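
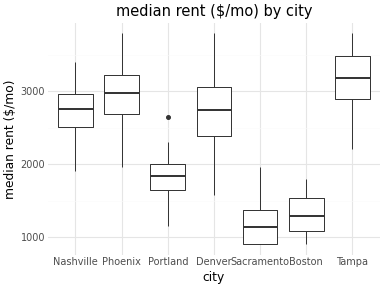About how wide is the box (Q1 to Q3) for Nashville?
≈ 400

Q3 ≈ 3000, Q1 ≈ 2600; IQR ≈ 400.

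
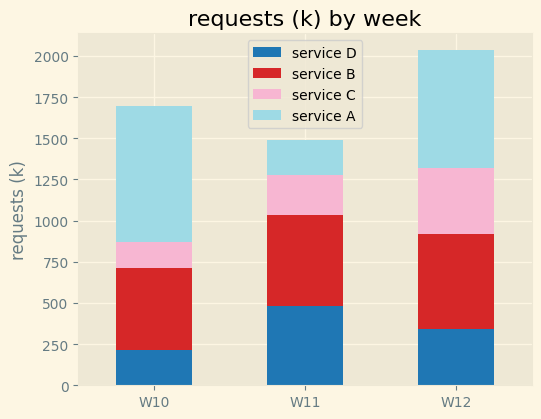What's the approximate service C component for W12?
≈ 400

service C top ≈ 1400, bottom ≈ 1000; segment ≈ 400.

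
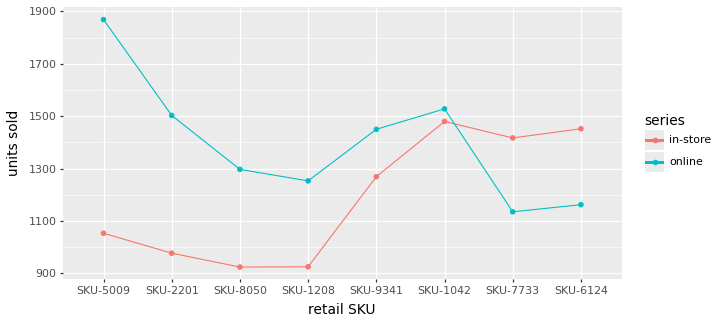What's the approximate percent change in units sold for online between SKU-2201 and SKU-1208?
≈ -13.3%

SKU-2201 ≈ 1500, SKU-1208 ≈ 1300; (1300 − 1500) / 1500 ≈ -13.3%.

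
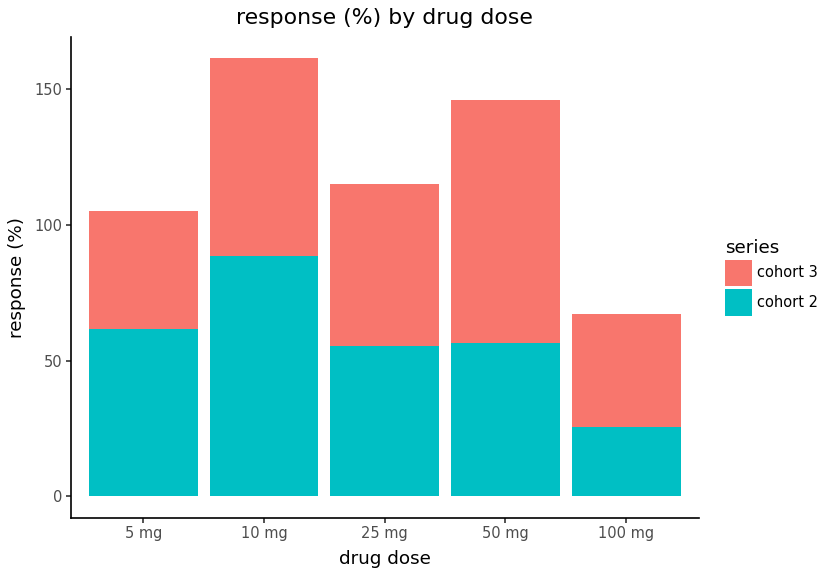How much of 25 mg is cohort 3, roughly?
cohort 3 top ≈ 120, bottom ≈ 60; segment ≈ 60.

≈ 60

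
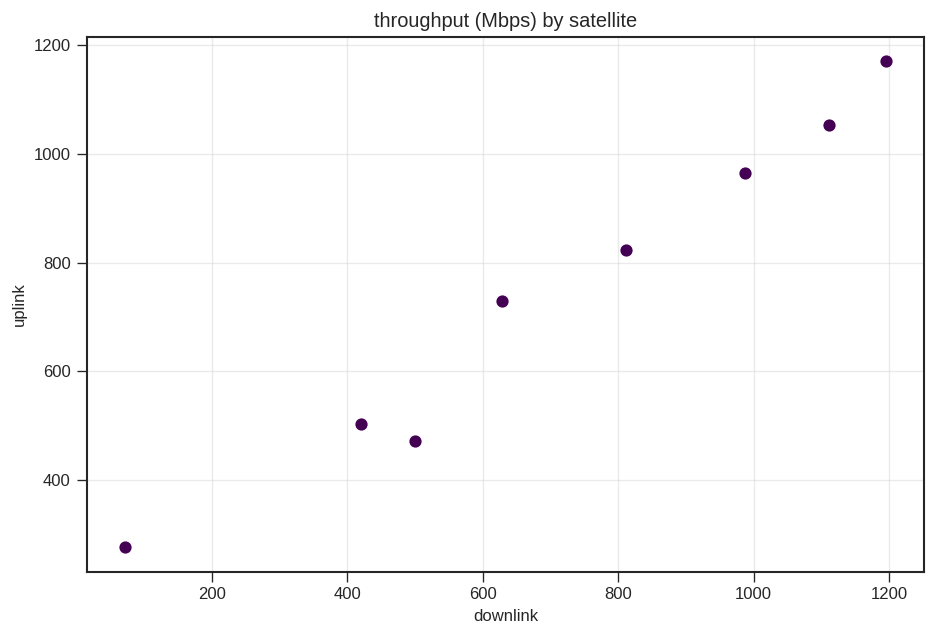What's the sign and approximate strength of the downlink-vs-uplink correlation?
Points are positively correlated; strong (|r| ≈ 1.0).

positive, strong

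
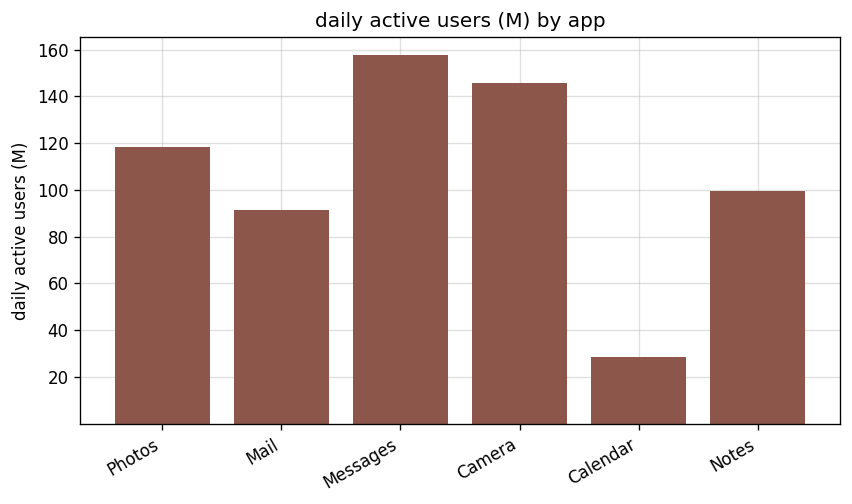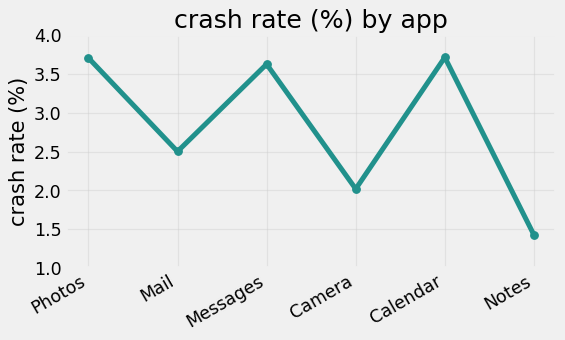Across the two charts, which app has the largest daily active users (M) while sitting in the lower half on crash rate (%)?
Chart 2 median crash rate (%) ≈ 3; below-median apps: Mail, Camera, Notes. Among those, Camera has the highest daily active users (M) (≈ 140).

Camera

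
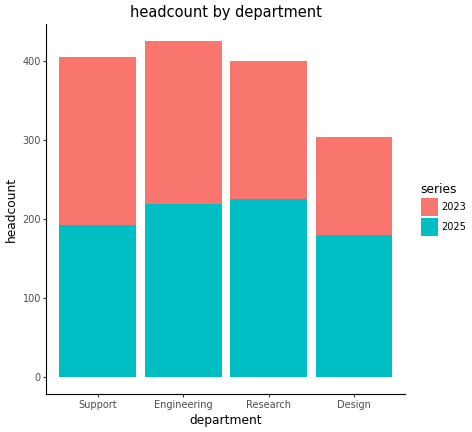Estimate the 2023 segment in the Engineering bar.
2023 top ≈ 400, bottom ≈ 200; segment ≈ 200.

≈ 200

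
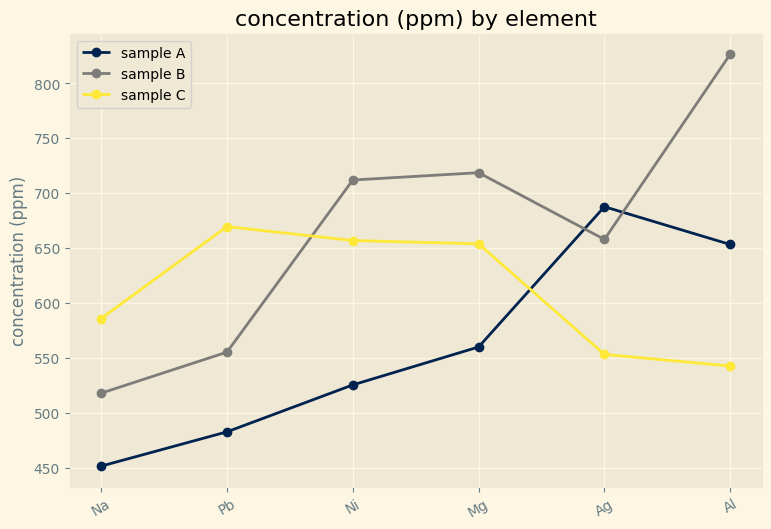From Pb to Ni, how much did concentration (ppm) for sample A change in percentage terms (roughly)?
≈ +10%

Pb ≈ 500, Ni ≈ 550; (550 − 500) / 500 ≈ +10%.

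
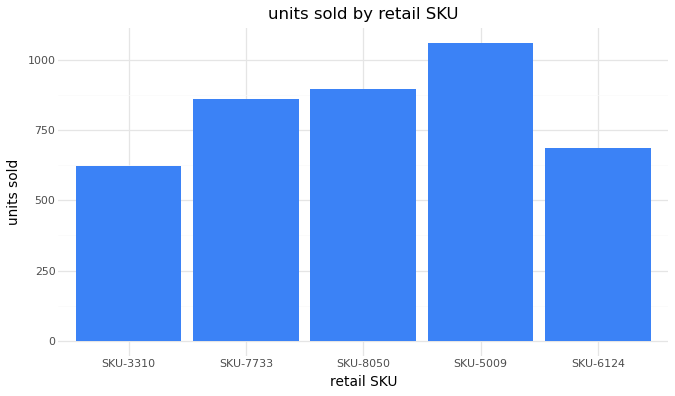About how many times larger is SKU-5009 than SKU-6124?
≈ 1.57×

SKU-5009 ≈ 1100, SKU-6124 ≈ 700; 1100/700 ≈ 1.57.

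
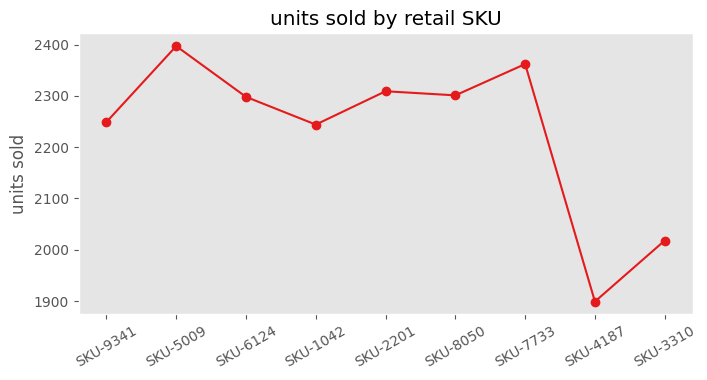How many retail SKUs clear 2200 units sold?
7

Above 2200: SKU-9341, SKU-5009, SKU-6124, SKU-1042, SKU-2201, SKU-8050, SKU-7733.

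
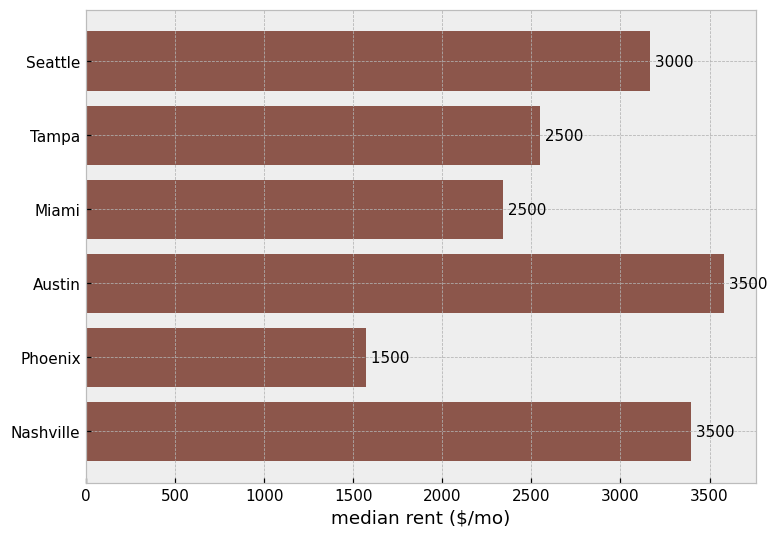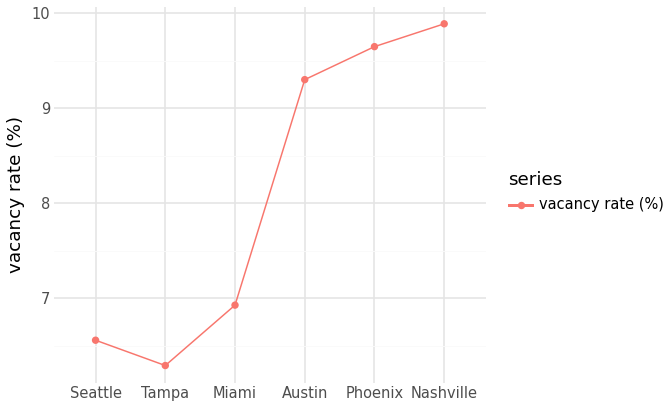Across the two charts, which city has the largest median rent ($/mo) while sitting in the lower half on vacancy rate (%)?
Chart 2 median vacancy rate (%) ≈ 8; below-median cities: Seattle, Tampa, Miami. Among those, Seattle has the highest median rent ($/mo) (≈ 3000).

Seattle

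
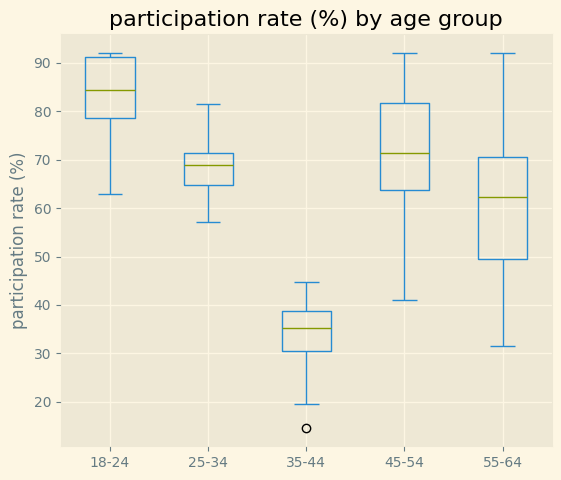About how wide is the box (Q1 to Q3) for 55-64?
≈ 20

Q3 ≈ 70, Q1 ≈ 50; IQR ≈ 20.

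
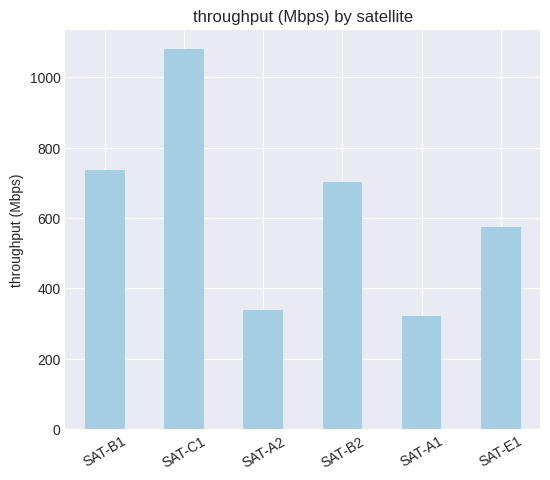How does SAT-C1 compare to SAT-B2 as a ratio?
≈ 1.57×

SAT-C1 ≈ 1100, SAT-B2 ≈ 700; 1100/700 ≈ 1.57.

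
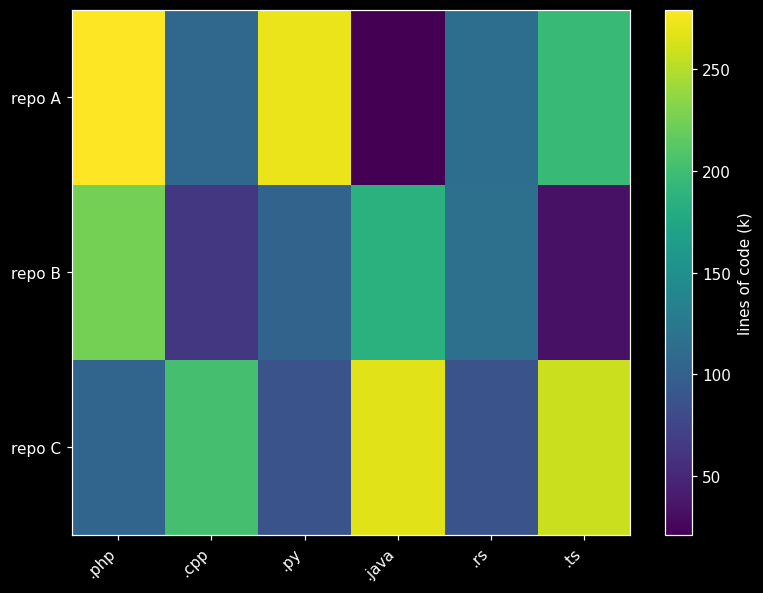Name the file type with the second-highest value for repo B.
.java

Top 3 for repo B: .php ≈ 225, .java ≈ 175, .rs ≈ 125.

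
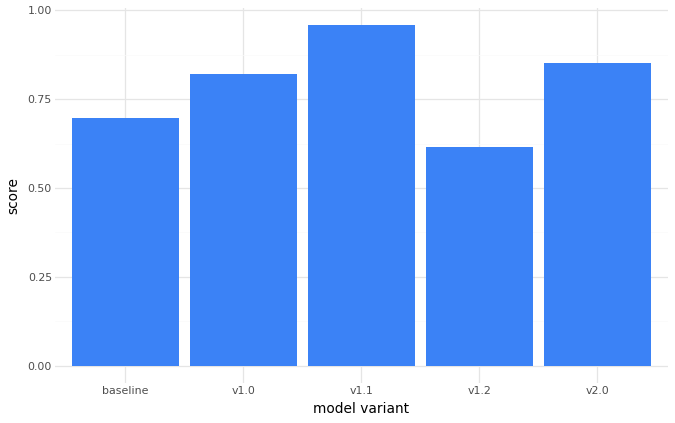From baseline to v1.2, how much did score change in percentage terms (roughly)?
baseline ≈ 0.7, v1.2 ≈ 0.6; (0.6 − 0.7) / 0.7 ≈ -14.3%.

≈ -14.3%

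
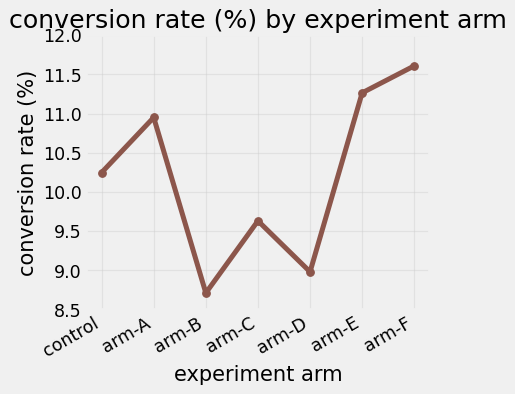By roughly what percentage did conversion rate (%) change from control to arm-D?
≈ -10%

control ≈ 10.0, arm-D ≈ 9.0; (9.0 − 10.0) / 10.0 ≈ -10%.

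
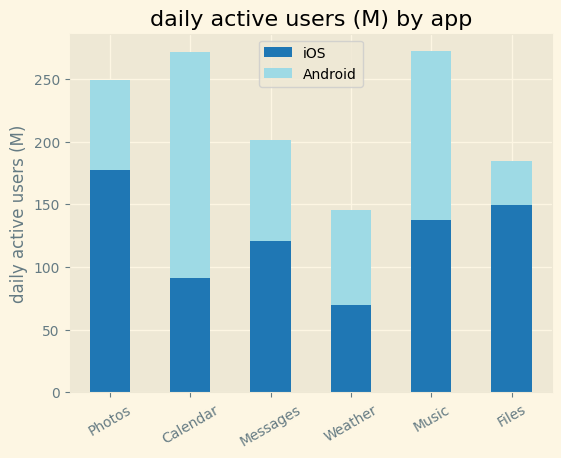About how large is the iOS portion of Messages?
iOS top ≈ 125, bottom ≈ 0; segment ≈ 125.

≈ 125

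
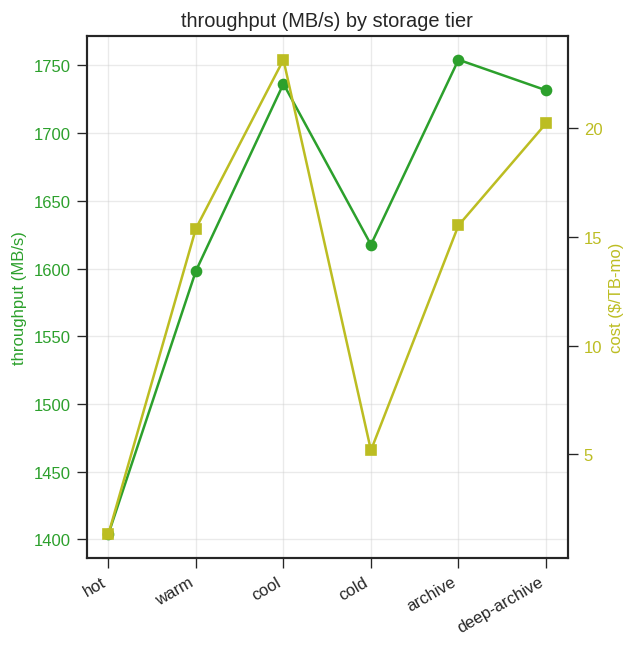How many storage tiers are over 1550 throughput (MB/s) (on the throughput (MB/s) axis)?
Above 1550: warm, cool, cold, archive, deep-archive.

5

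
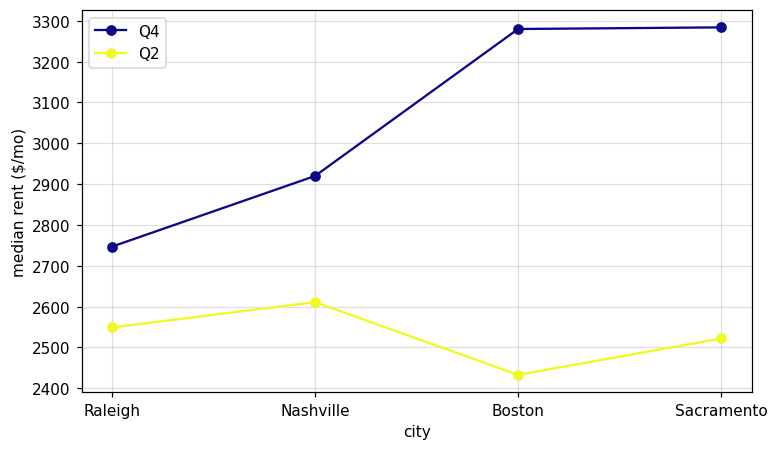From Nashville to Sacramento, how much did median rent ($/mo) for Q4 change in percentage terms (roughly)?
≈ +13.8%

Nashville ≈ 2900, Sacramento ≈ 3300; (3300 − 2900) / 2900 ≈ +13.8%.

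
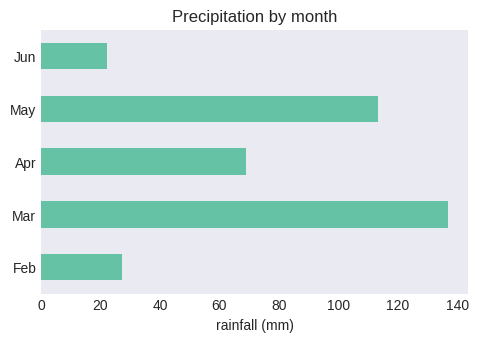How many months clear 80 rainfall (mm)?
2

Above 80: Mar, May.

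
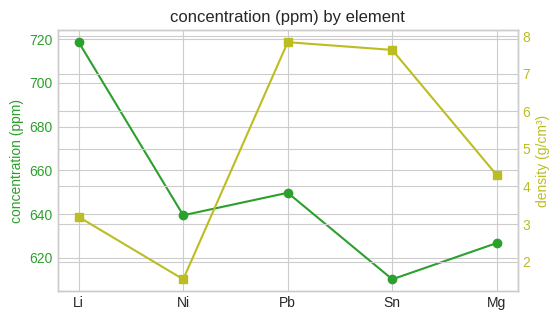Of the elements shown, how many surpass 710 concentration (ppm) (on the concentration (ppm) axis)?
1

Above 710: Li.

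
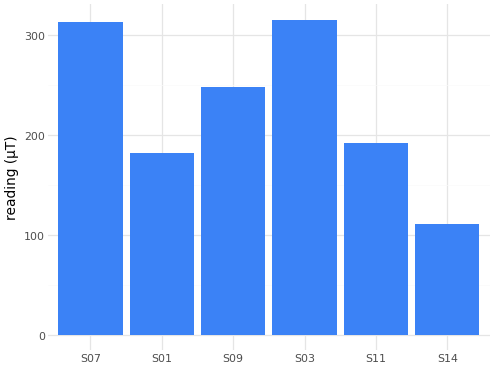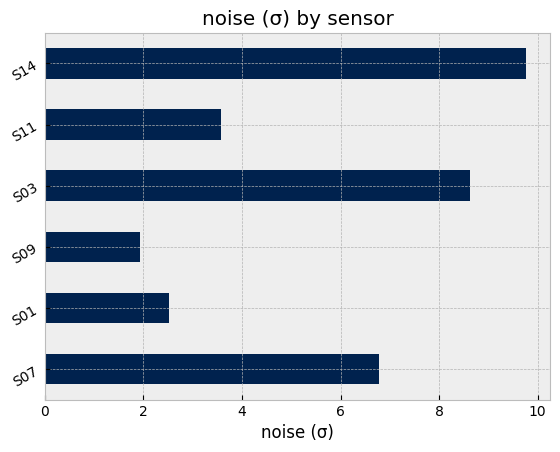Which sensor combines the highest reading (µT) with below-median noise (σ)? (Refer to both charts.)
S09

Chart 2 median noise (σ) ≈ 5; below-median sensors: S01, S09, S11. Among those, S09 has the highest reading (µT) (≈ 250).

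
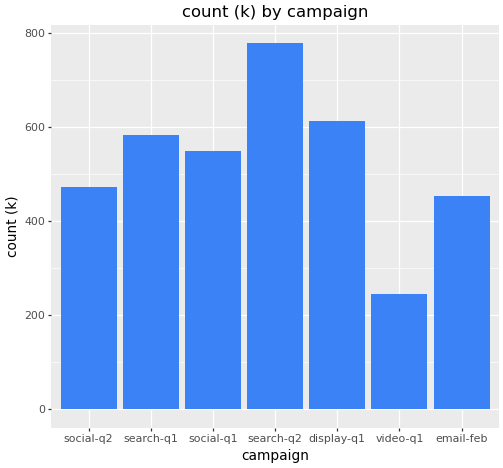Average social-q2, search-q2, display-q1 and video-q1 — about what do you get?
≈ 525

(500 + 800 + 600 + 200) / 4 ≈ 525.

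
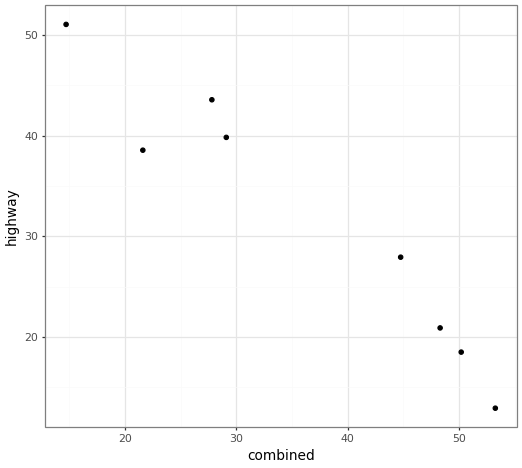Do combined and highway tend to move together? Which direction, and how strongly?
Points are negatively correlated; strong (|r| ≈ 1.0).

negative, strong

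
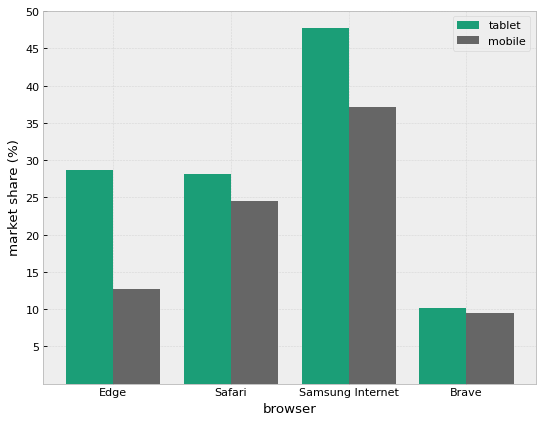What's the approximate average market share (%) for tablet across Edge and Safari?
≈ 30

(30 + 30) / 2 ≈ 30.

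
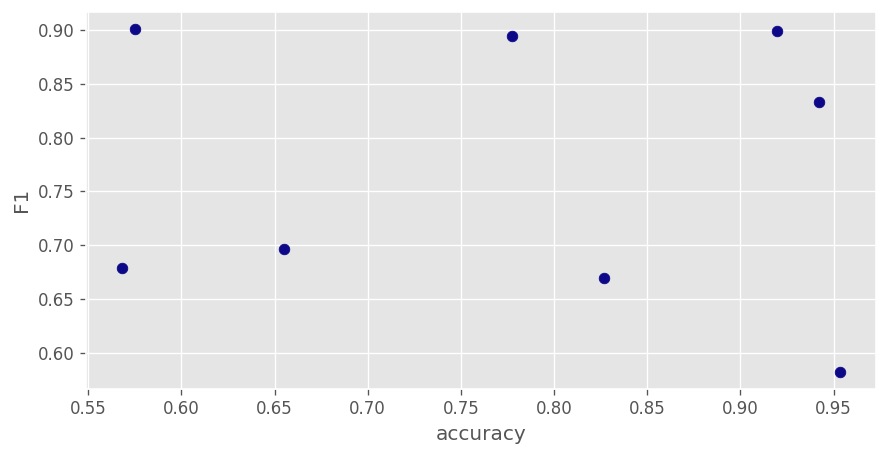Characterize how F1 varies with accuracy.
Points are roughly uncorrelated; weak (|r| ≈ 0.1).

no clear correlation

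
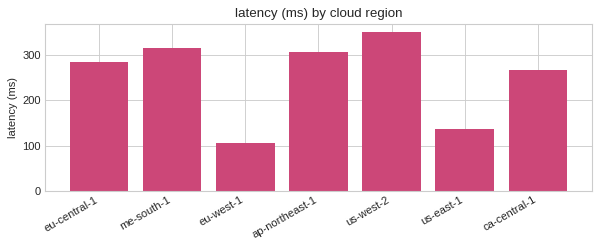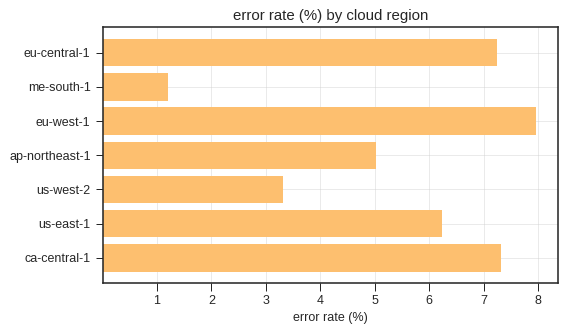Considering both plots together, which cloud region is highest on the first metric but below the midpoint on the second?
Chart 2 median error rate (%) ≈ 6; below-median cloud regions: me-south-1, ap-northeast-1, us-west-2. Among those, us-west-2 has the highest latency (ms) (≈ 350).

us-west-2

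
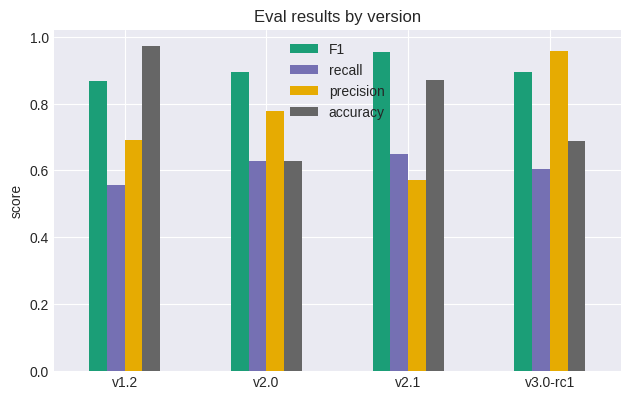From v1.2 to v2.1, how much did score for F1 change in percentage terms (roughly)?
≈ +11.1%

v1.2 ≈ 0.9, v2.1 ≈ 1.0; (1.0 − 0.9) / 0.9 ≈ +11.1%.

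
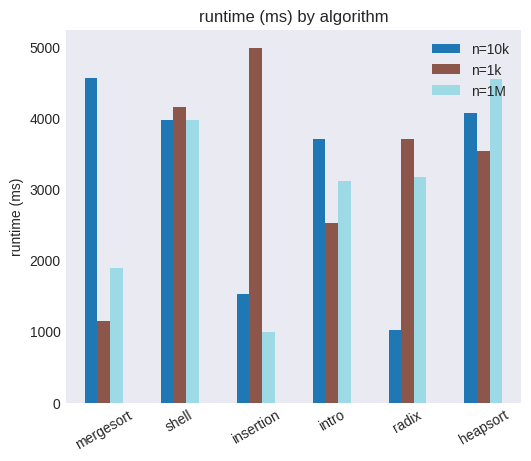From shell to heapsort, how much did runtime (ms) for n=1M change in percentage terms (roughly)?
shell ≈ 4000, heapsort ≈ 4500; (4500 − 4000) / 4000 ≈ +12.5%.

≈ +12.5%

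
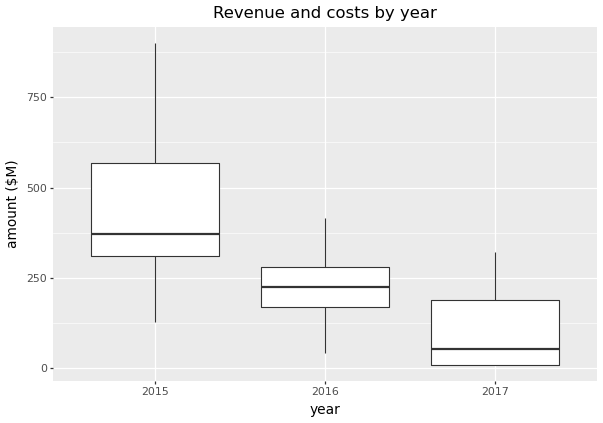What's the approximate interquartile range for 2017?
≈ 200

Q3 ≈ 200, Q1 ≈ 0; IQR ≈ 200.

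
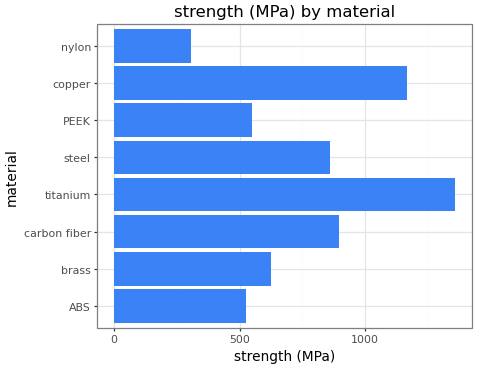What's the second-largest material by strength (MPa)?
Top 3: titanium ≈ 1400, copper ≈ 1200, carbon fiber ≈ 800.

copper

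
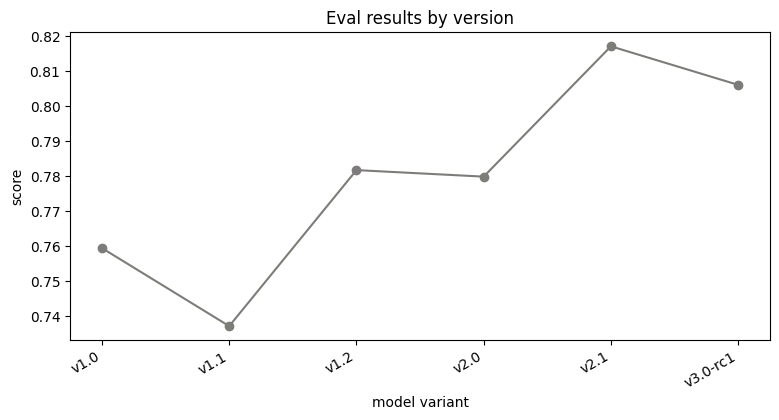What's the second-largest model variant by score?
v3.0-rc1

Top 3: v2.1 ≈ 0.82, v3.0-rc1 ≈ 0.81, v1.2 ≈ 0.78.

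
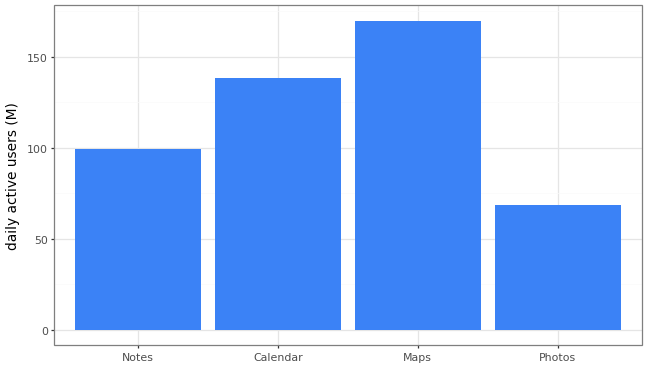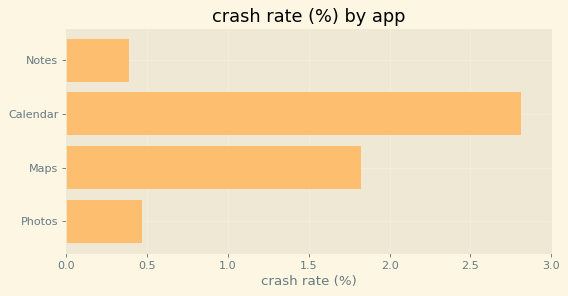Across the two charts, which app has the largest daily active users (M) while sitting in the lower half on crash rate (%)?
Chart 2 median crash rate (%) ≈ 1; below-median apps: Notes, Photos. Among those, Notes has the highest daily active users (M) (≈ 100).

Notes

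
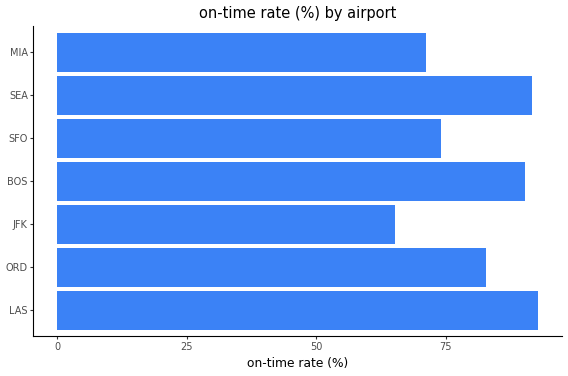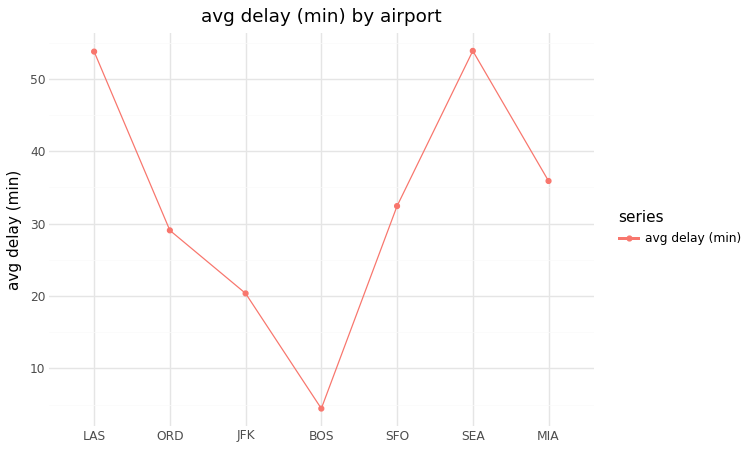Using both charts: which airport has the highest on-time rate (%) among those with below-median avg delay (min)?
Chart 2 median avg delay (min) ≈ 30; below-median airports: ORD, JFK, BOS. Among those, BOS has the highest on-time rate (%) (≈ 90).

BOS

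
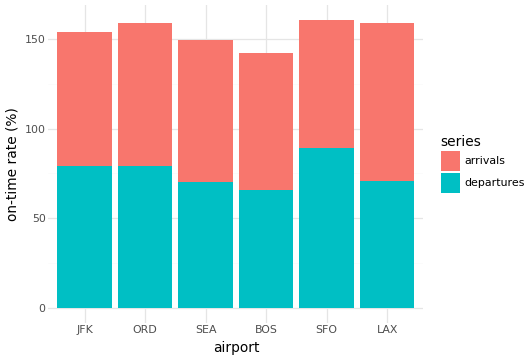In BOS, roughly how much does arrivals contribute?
arrivals top ≈ 140, bottom ≈ 60; segment ≈ 80.

≈ 80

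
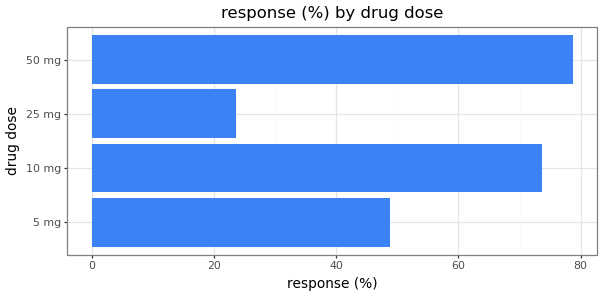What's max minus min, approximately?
≈ 60

Max 50 mg ≈ 80, min 25 mg ≈ 20; range ≈ 60.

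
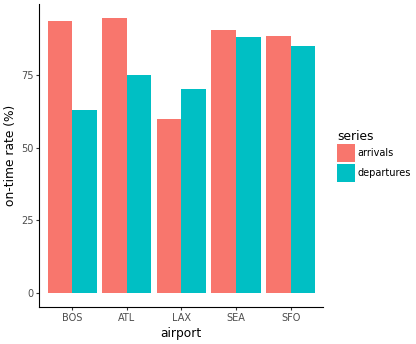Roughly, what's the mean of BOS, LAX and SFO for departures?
(60 + 70 + 80) / 3 ≈ 70.

≈ 70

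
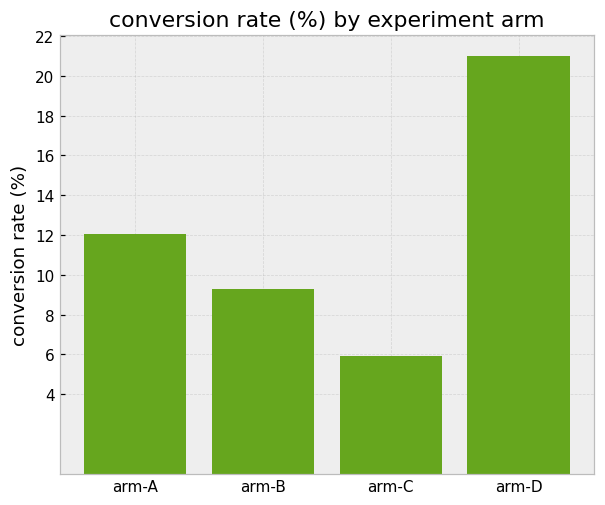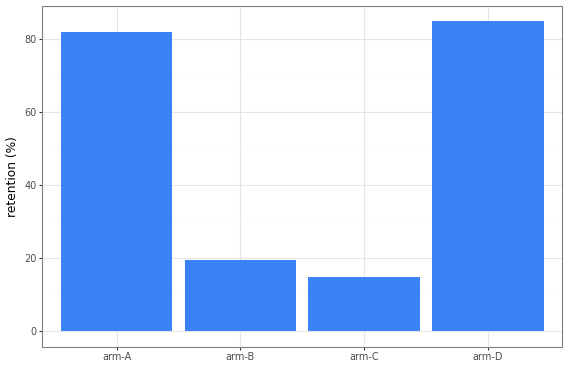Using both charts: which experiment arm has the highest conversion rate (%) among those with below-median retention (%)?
Chart 2 median retention (%) ≈ 50; below-median experiment arms: arm-B, arm-C. Among those, arm-B has the highest conversion rate (%) (≈ 10).

arm-B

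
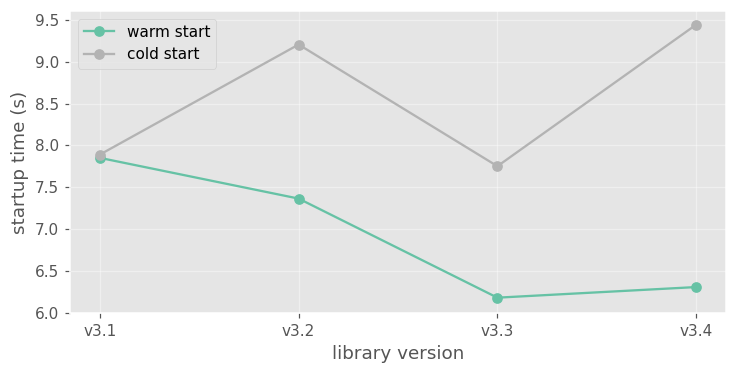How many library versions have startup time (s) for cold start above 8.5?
2

Above 8.5: v3.2, v3.4.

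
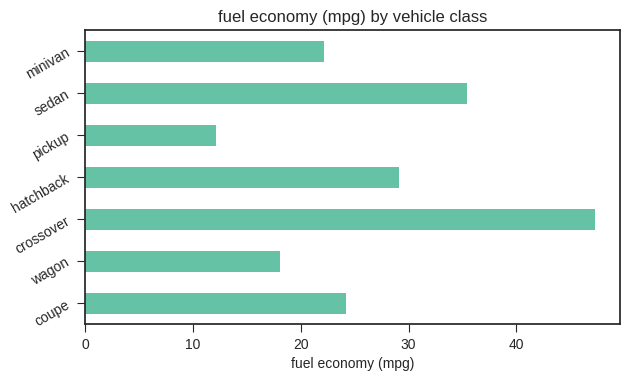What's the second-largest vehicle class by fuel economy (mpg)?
Top 3: crossover ≈ 45, sedan ≈ 35, hatchback ≈ 30.

sedan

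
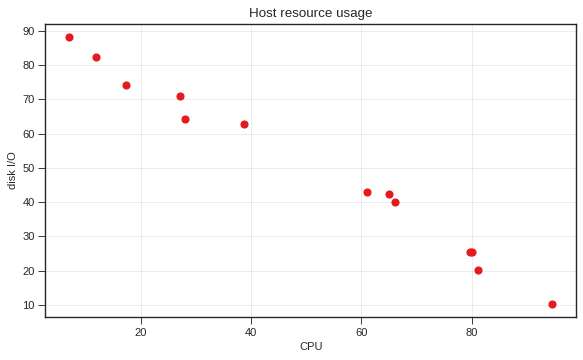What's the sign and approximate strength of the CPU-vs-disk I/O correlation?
negative, strong

Points are negatively correlated; strong (|r| ≈ 1.0).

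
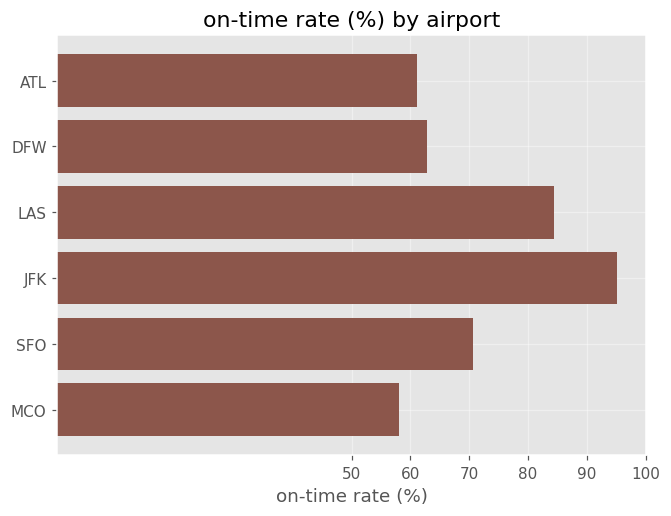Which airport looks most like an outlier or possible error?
JFK ≈ 100; the rest sit between ≈ 60 and ≈ 80.

JFK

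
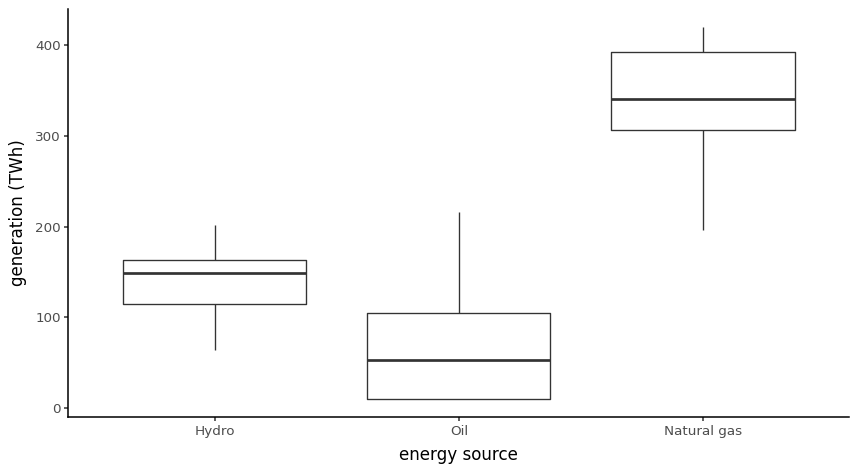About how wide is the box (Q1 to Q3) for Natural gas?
Q3 ≈ 400, Q1 ≈ 300; IQR ≈ 100.

≈ 100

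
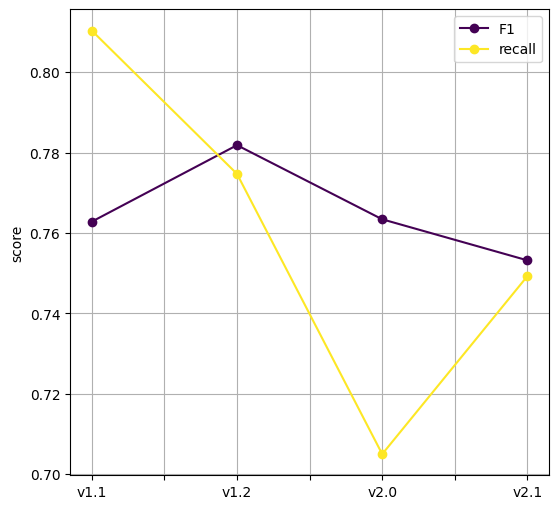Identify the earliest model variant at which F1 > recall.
v1.2

v1.1: F1 ≈ 0.76 vs recall ≈ 0.81 (not yet); v1.2: F1 ≈ 0.78 vs recall ≈ 0.77 (first crossover).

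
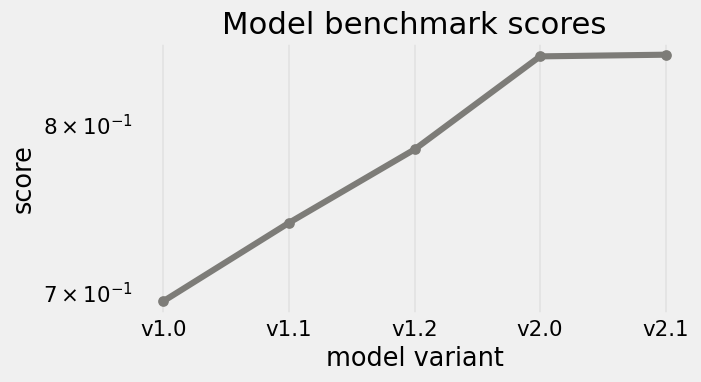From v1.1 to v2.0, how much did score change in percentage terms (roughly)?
v1.1 ≈ 0.74, v2.0 ≈ 0.84; (0.84 − 0.74) / 0.74 ≈ +13.5%.

≈ +13.5%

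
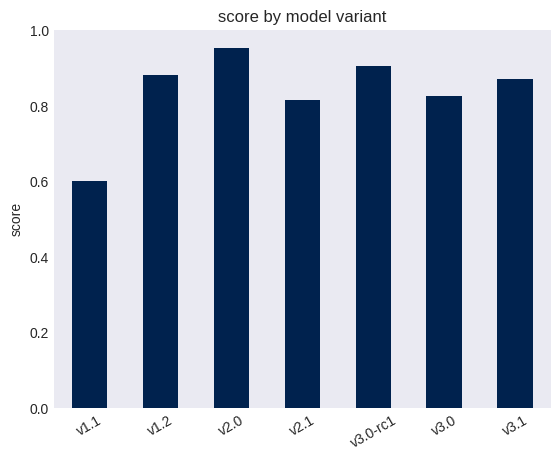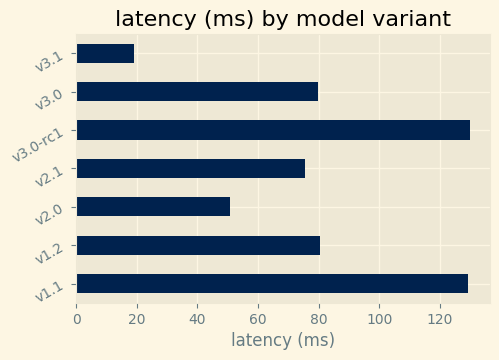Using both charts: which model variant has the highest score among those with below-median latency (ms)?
Chart 2 median latency (ms) ≈ 80; below-median model variants: v2.0, v2.1, v3.1. Among those, v2.0 has the highest score (≈ 1).

v2.0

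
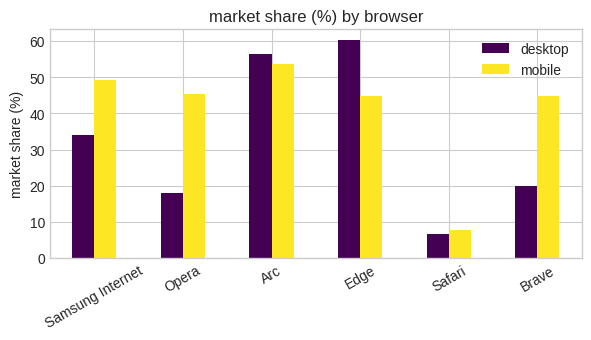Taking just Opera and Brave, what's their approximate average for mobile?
(50 + 40) / 2 ≈ 45.

≈ 45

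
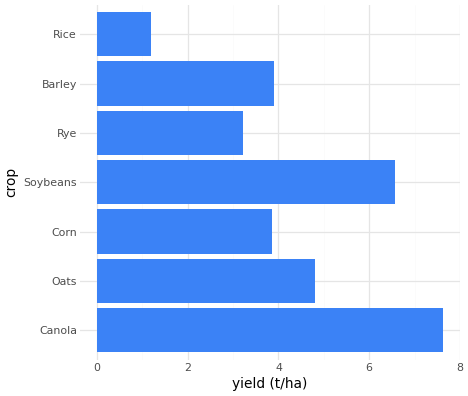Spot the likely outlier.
Canola

Canola ≈ 8; the rest sit between ≈ 1 and ≈ 7.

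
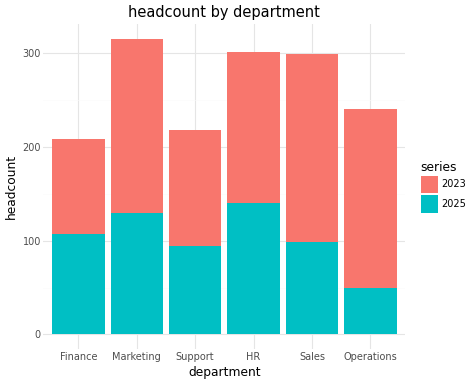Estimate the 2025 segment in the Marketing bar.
≈ 150

2025 top ≈ 150, bottom ≈ 0; segment ≈ 150.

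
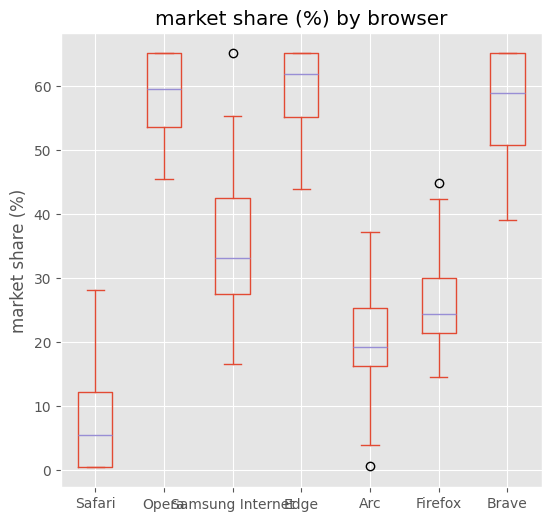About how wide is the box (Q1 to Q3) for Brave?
Q3 ≈ 65, Q1 ≈ 50; IQR ≈ 15.

≈ 15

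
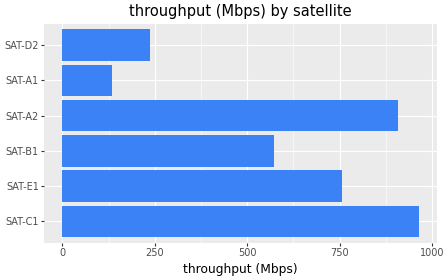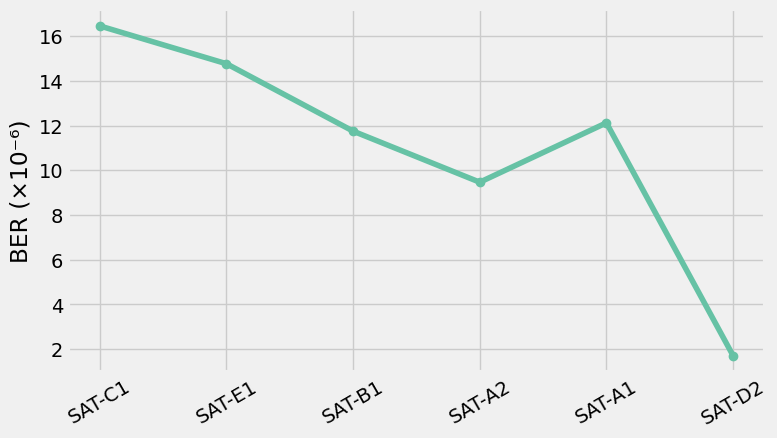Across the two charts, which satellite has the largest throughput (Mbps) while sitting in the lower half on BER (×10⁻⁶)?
Chart 2 median BER (×10⁻⁶) ≈ 12; below-median satellites: SAT-B1, SAT-A2, SAT-D2. Among those, SAT-A2 has the highest throughput (Mbps) (≈ 900).

SAT-A2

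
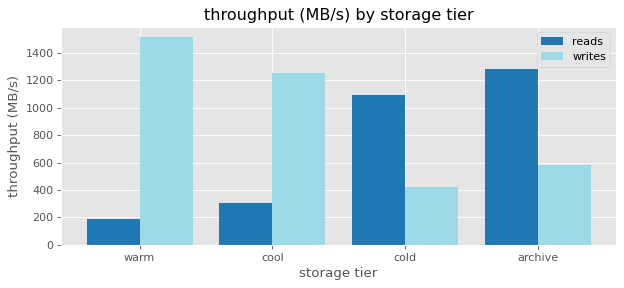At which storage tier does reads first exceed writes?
cold

cool: reads ≈ 400 vs writes ≈ 1200 (not yet); cold: reads ≈ 1000 vs writes ≈ 400 (first crossover).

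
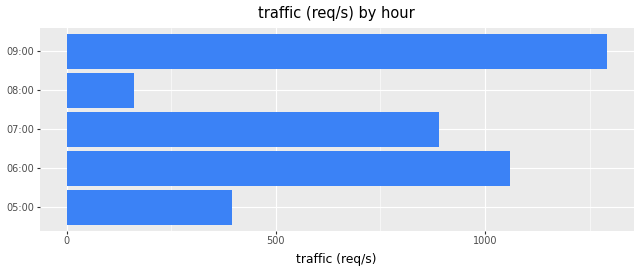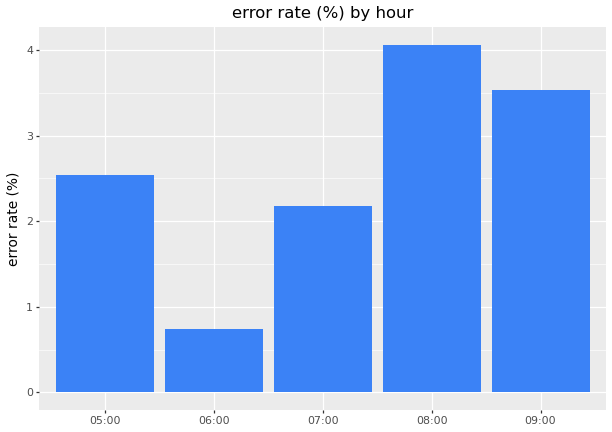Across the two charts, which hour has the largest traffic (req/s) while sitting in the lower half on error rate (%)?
Chart 2 median error rate (%) ≈ 2.5; below-median hours: 06:00, 07:00. Among those, 06:00 has the highest traffic (req/s) (≈ 1000).

06:00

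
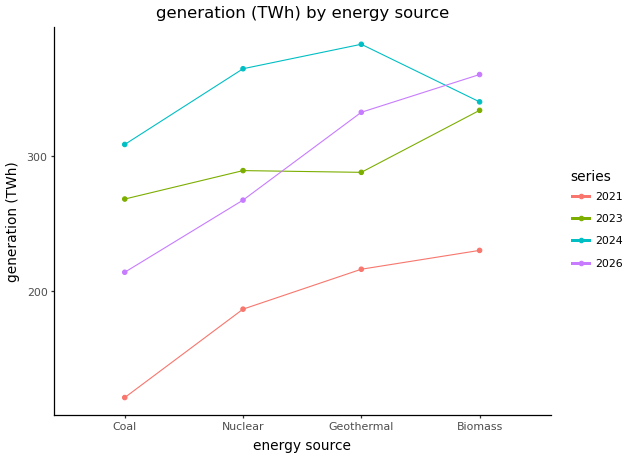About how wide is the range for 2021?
≈ 100

Max Biomass ≈ 225, min Coal ≈ 125; range ≈ 100.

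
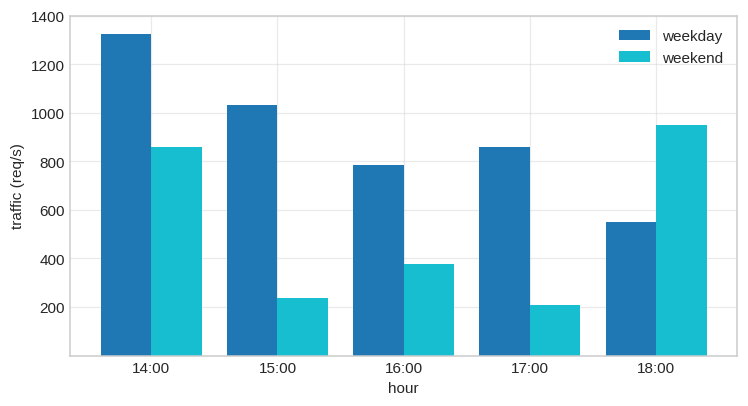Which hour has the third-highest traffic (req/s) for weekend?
16:00

Top 4 for weekend: 18:00 ≈ 1000, 14:00 ≈ 800, 16:00 ≈ 400, 15:00 ≈ 200.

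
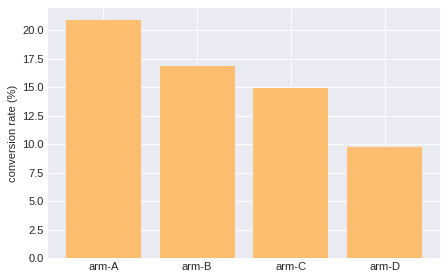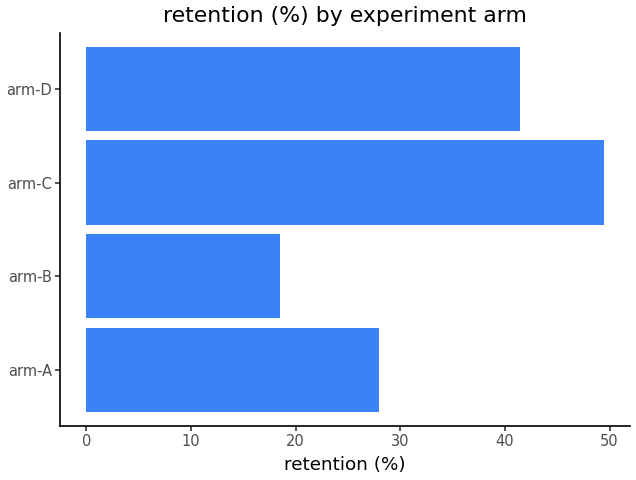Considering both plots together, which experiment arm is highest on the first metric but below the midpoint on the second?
Chart 2 median retention (%) ≈ 35; below-median experiment arms: arm-A, arm-B. Among those, arm-A has the highest conversion rate (%) (≈ 20).

arm-A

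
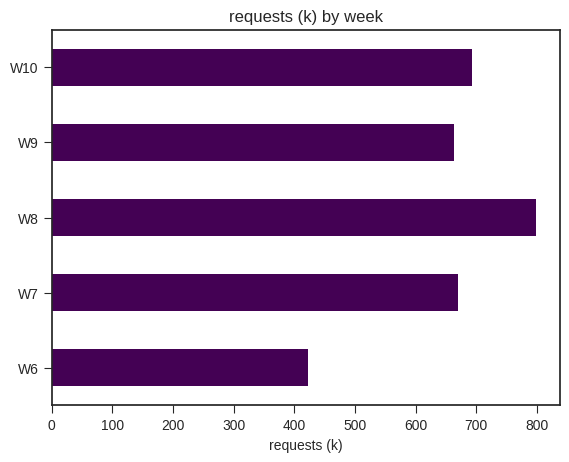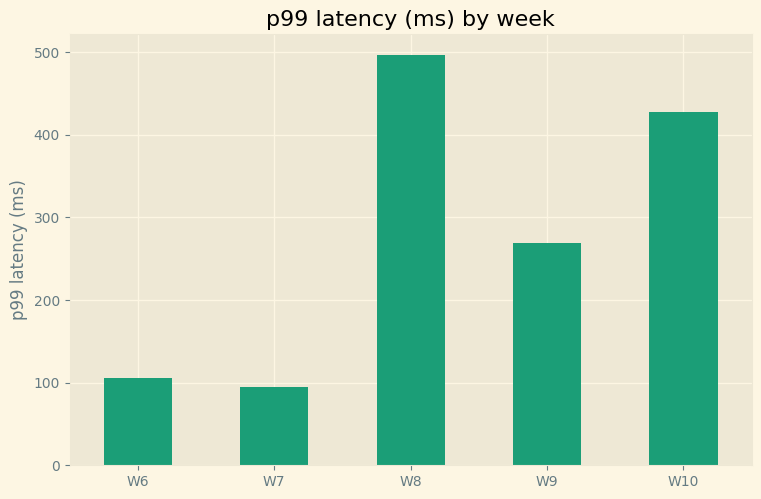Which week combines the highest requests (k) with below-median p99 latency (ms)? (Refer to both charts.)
W7

Chart 2 median p99 latency (ms) ≈ 250; below-median weeks: W6, W7. Among those, W7 has the highest requests (k) (≈ 700).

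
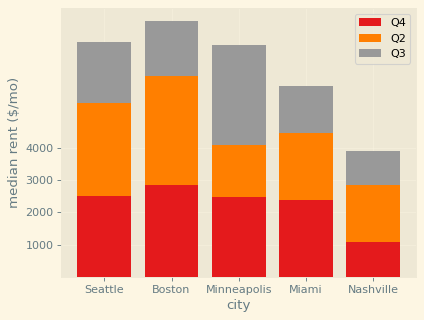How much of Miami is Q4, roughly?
Q4 top ≈ 2000, bottom ≈ 0; segment ≈ 2000.

≈ 2000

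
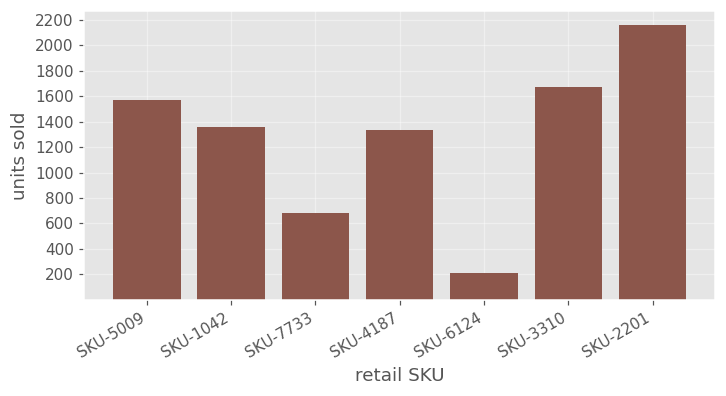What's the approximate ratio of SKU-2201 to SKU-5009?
SKU-2201 ≈ 2200, SKU-5009 ≈ 1600; 2200/1600 ≈ 1.38.

≈ 1.38×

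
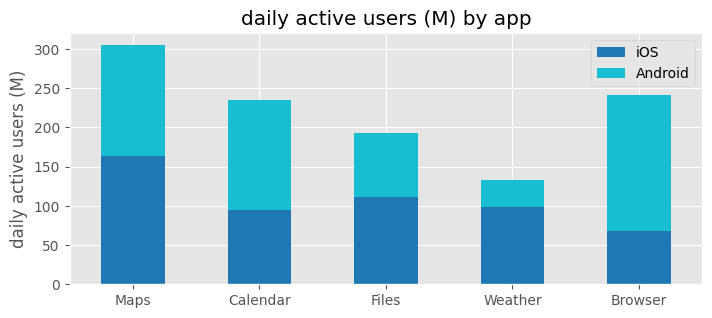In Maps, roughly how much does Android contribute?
Android top ≈ 300, bottom ≈ 150; segment ≈ 150.

≈ 150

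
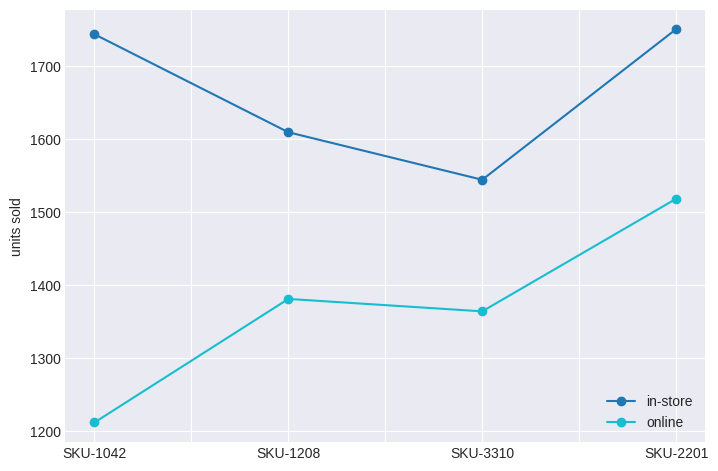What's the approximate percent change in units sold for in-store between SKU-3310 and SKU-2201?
SKU-3310 ≈ 1550, SKU-2201 ≈ 1750; (1750 − 1550) / 1550 ≈ +12.9%.

≈ +12.9%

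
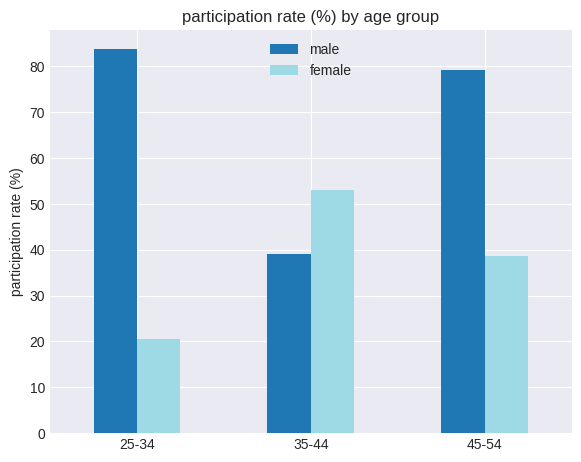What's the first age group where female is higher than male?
35-44

25-34: female ≈ 20 vs male ≈ 80 (not yet); 35-44: female ≈ 50 vs male ≈ 40 (first crossover).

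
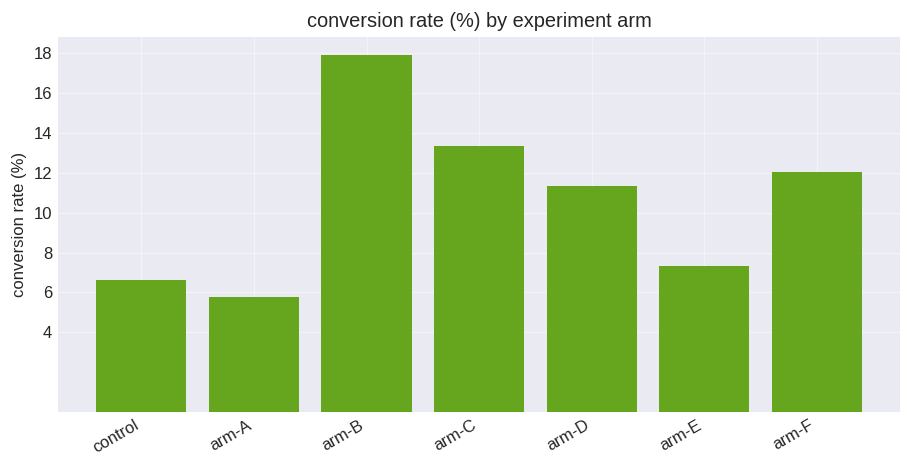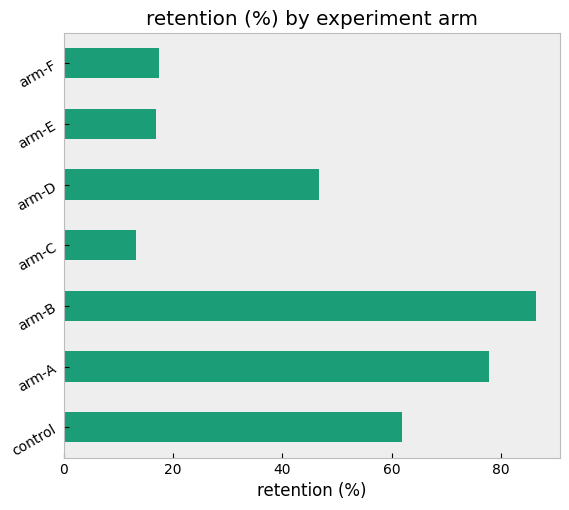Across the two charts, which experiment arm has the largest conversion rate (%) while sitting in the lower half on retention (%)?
Chart 2 median retention (%) ≈ 50; below-median experiment arms: arm-C, arm-E, arm-F. Among those, arm-C has the highest conversion rate (%) (≈ 14).

arm-C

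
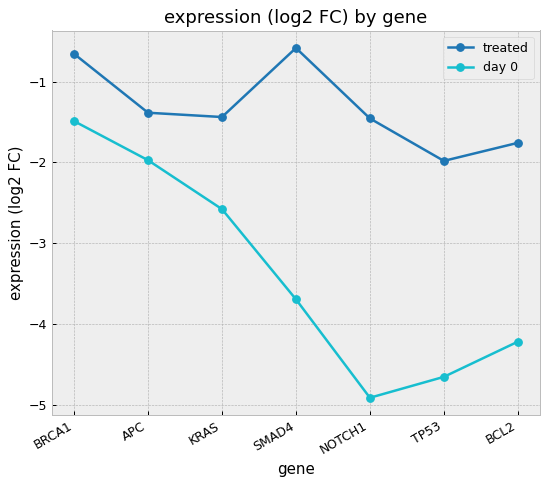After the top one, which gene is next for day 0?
Top 3 for day 0: BRCA1 ≈ -1.5, APC ≈ -2.0, KRAS ≈ -2.5.

APC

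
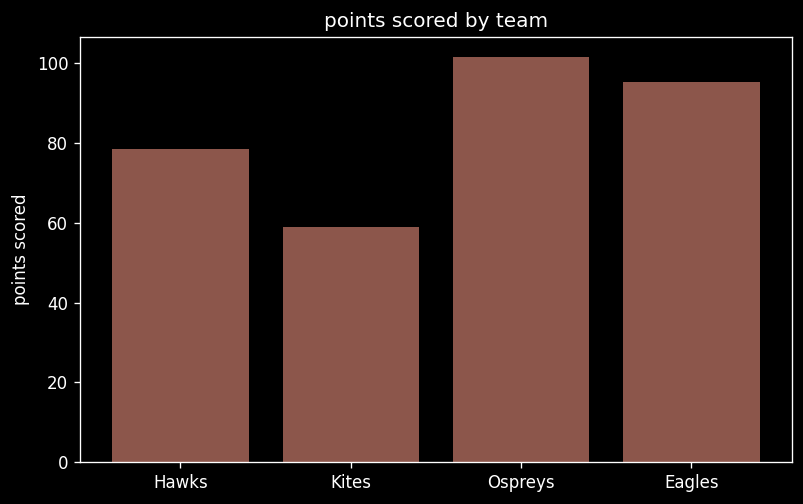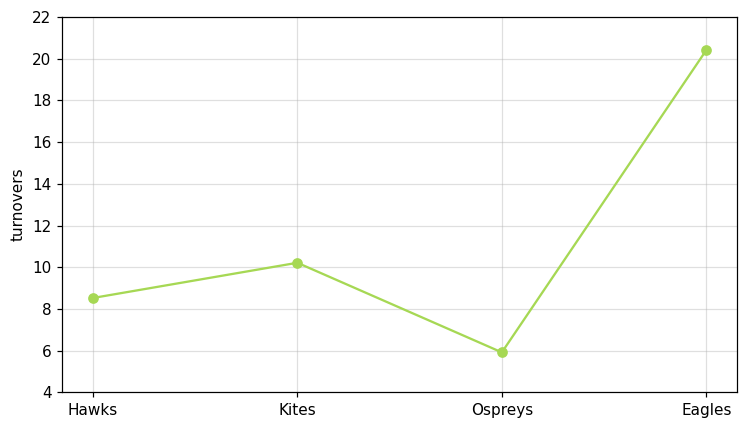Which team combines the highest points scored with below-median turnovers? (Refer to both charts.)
Chart 2 median turnovers ≈ 10; below-median teams: Hawks, Ospreys. Among those, Ospreys has the highest points scored (≈ 100).

Ospreys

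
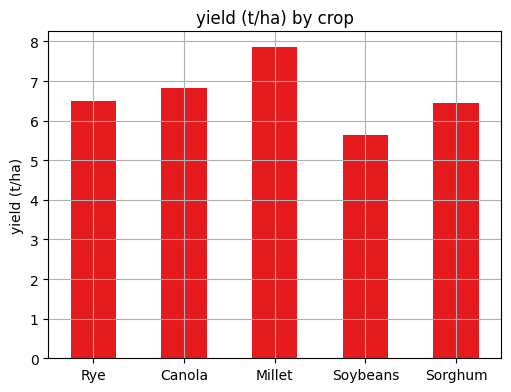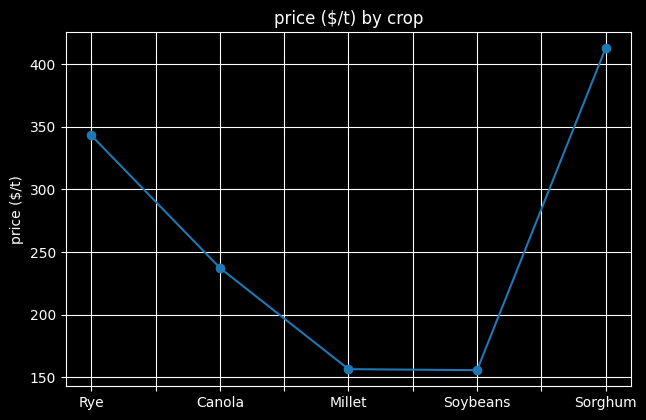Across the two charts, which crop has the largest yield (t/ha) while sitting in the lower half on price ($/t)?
Chart 2 median price ($/t) ≈ 250; below-median crops: Millet, Soybeans. Among those, Millet has the highest yield (t/ha) (≈ 8).

Millet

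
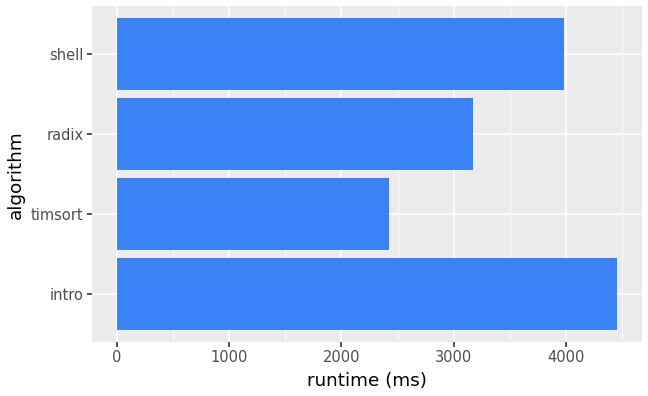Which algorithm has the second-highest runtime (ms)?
shell

Top 3: intro ≈ 4500, shell ≈ 4000, radix ≈ 3000.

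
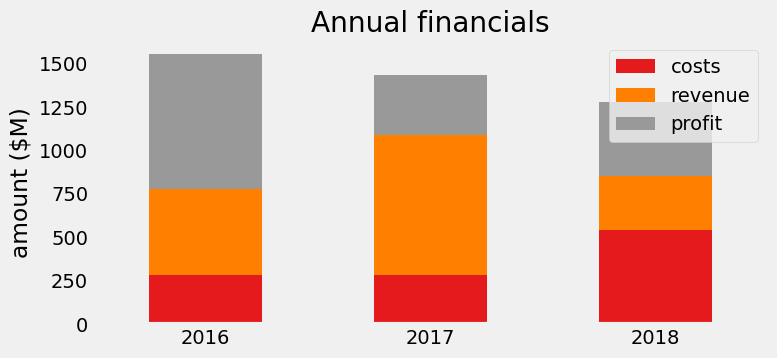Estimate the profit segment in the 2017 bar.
profit top ≈ 1400, bottom ≈ 1000; segment ≈ 400.

≈ 400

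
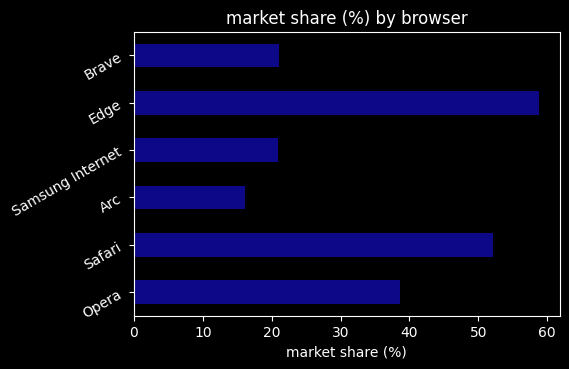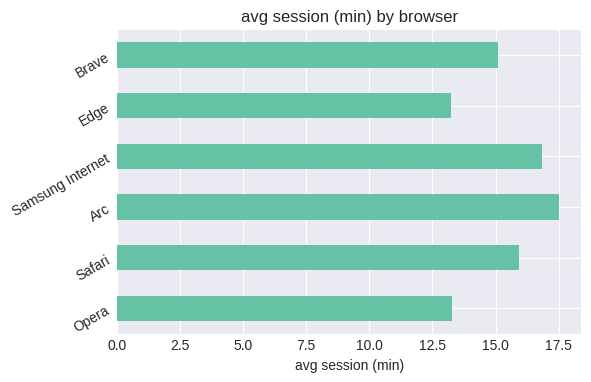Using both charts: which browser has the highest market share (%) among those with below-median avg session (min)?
Edge

Chart 2 median avg session (min) ≈ 16; below-median browsers: Opera, Edge, Brave. Among those, Edge has the highest market share (%) (≈ 60).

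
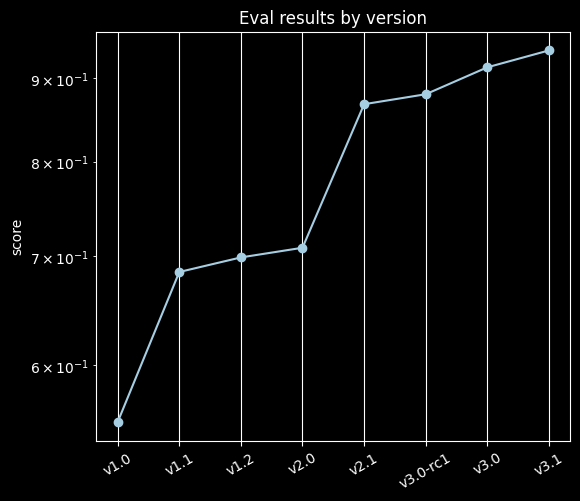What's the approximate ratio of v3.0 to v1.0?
v3.0 ≈ 0.90, v1.0 ≈ 0.55; 0.90/0.55 ≈ 1.64.

≈ 1.64×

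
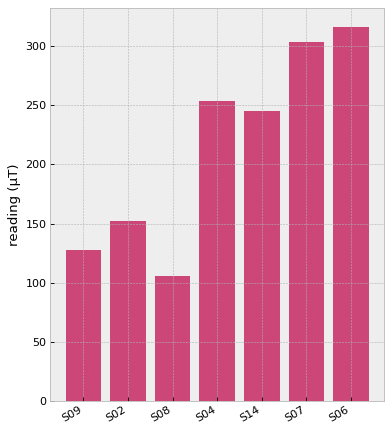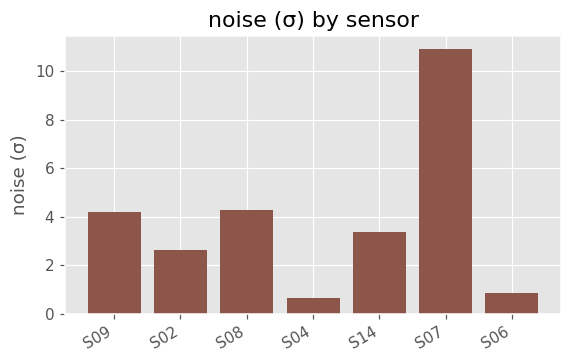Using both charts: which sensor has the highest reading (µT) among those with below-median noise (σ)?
S06

Chart 2 median noise (σ) ≈ 3; below-median sensors: S02, S04, S06. Among those, S06 has the highest reading (µT) (≈ 300).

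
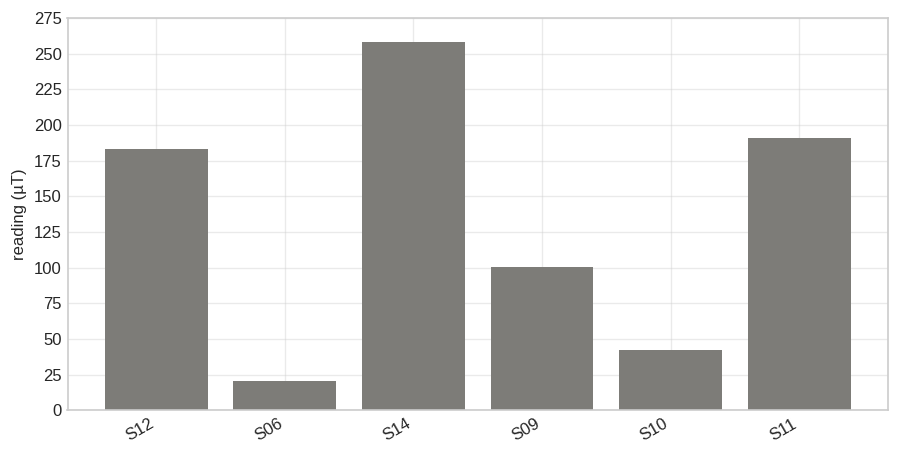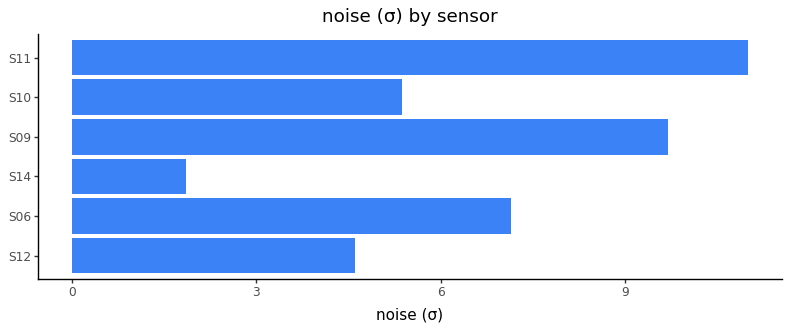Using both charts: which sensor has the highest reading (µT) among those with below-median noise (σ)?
S14

Chart 2 median noise (σ) ≈ 6; below-median sensors: S12, S14, S10. Among those, S14 has the highest reading (µT) (≈ 250).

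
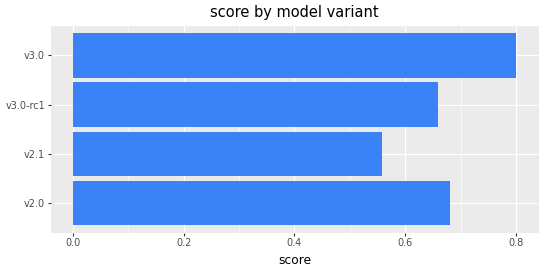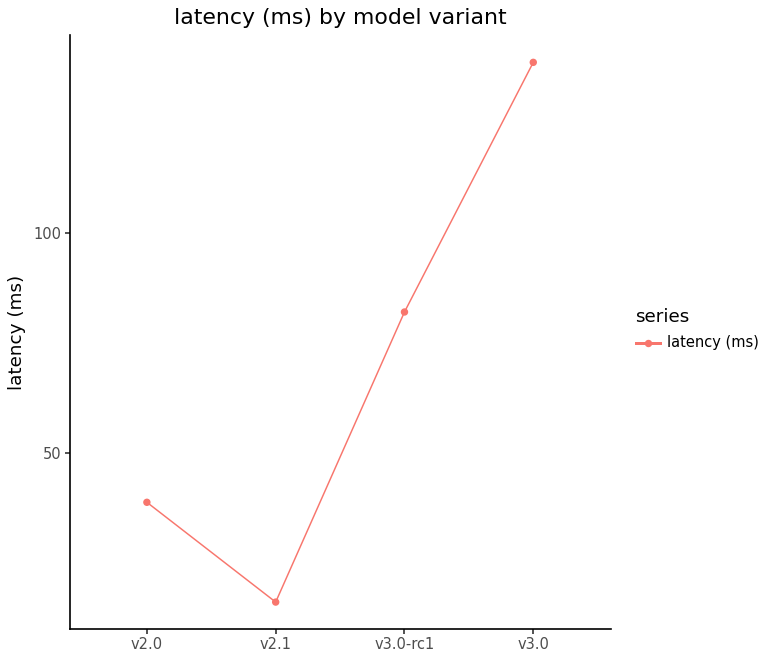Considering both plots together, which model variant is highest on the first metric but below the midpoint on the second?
v2.0

Chart 2 median latency (ms) ≈ 60; below-median model variants: v2.0, v2.1. Among those, v2.0 has the highest score (≈ 0.7).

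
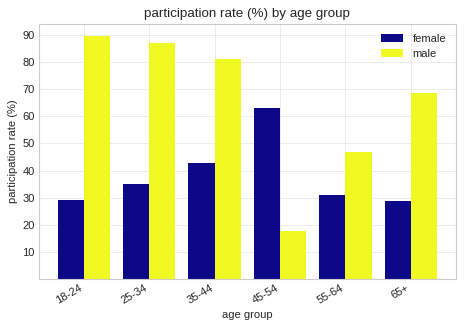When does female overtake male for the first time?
35-44: female ≈ 40 vs male ≈ 80 (not yet); 45-54: female ≈ 60 vs male ≈ 20 (first crossover).

45-54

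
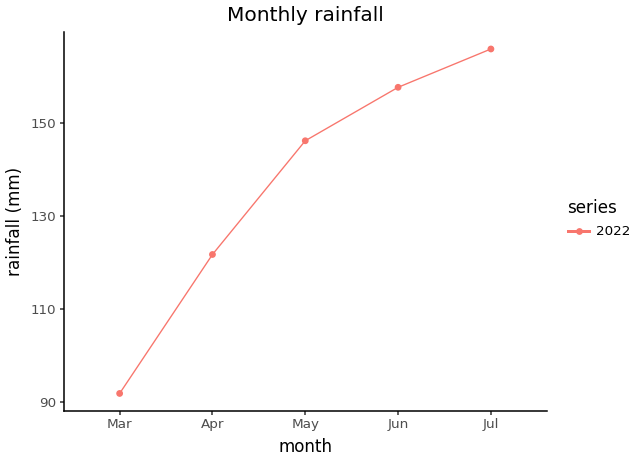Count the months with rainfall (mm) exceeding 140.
Above 140: May, Jun, Jul.

3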